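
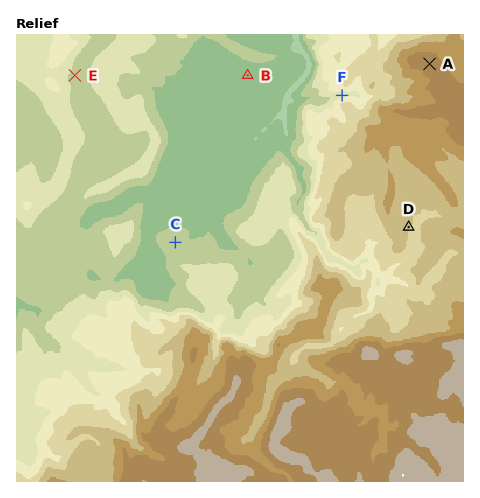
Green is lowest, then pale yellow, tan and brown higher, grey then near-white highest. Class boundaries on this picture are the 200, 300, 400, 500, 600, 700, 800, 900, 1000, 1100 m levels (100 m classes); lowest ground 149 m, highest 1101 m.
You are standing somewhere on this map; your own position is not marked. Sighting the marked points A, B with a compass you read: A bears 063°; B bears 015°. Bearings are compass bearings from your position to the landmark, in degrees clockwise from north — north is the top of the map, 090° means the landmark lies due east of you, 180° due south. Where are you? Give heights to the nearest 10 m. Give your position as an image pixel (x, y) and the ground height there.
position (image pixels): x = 222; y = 169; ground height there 260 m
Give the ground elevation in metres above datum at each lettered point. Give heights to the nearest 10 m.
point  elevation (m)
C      320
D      710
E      370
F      450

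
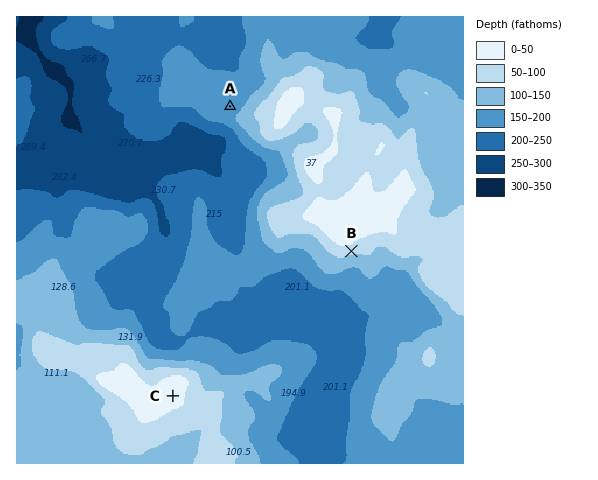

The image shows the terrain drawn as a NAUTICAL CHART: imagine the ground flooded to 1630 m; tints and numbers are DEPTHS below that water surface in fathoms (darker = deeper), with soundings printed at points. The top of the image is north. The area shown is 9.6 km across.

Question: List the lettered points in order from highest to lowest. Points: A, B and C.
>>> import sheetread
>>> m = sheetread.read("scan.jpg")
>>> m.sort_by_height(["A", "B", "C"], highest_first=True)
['C', 'B', 'A']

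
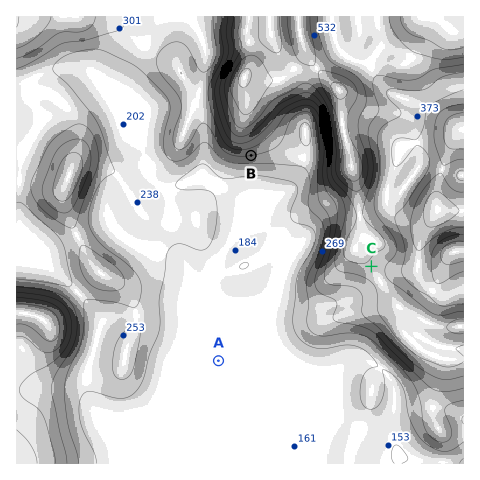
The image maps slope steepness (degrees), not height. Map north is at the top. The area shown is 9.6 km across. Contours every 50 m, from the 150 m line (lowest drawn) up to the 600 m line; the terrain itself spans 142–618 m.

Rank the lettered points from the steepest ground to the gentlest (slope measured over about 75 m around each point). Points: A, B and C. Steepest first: B C A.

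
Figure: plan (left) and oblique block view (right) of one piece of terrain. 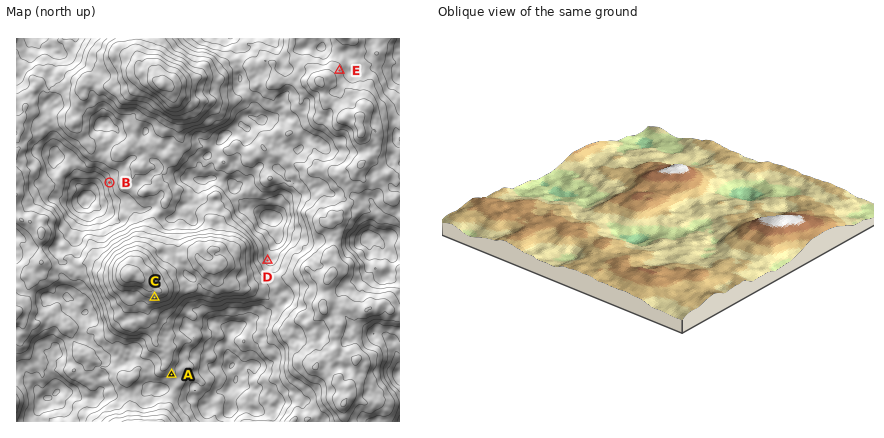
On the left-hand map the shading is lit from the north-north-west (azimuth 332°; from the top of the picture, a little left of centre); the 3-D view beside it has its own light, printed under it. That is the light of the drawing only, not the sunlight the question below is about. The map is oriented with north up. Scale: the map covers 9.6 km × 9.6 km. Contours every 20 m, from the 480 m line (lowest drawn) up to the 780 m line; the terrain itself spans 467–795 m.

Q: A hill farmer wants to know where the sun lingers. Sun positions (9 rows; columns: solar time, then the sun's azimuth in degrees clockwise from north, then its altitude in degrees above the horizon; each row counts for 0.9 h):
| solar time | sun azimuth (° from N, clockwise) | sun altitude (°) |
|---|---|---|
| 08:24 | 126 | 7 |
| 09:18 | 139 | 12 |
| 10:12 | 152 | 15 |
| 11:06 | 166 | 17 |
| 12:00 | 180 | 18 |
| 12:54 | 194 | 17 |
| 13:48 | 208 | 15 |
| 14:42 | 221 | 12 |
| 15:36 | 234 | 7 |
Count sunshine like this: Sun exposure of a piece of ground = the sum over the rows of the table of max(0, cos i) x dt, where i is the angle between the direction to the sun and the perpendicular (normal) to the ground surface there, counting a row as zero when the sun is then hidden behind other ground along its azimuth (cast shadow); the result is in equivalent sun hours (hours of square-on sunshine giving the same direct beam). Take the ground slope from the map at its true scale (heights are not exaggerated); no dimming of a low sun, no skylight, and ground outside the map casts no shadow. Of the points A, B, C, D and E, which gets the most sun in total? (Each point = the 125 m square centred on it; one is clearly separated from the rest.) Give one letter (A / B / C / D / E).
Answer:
C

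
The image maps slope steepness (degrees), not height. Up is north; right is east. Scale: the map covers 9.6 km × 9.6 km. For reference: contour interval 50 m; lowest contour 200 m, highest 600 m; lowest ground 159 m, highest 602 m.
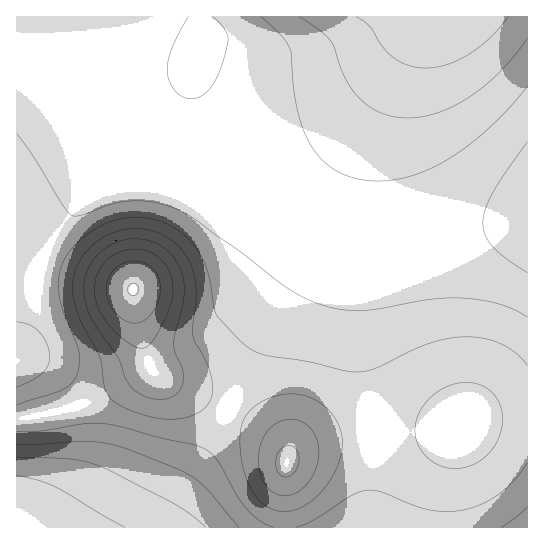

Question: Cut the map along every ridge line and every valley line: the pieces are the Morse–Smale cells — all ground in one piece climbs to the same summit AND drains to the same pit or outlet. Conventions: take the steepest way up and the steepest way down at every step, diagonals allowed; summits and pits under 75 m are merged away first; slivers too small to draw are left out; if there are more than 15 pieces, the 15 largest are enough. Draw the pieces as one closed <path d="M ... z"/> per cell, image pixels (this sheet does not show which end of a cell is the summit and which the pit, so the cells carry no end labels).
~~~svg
<path d="M201 16l-185 1 1 402 34-6 36-10 26-12 34-22 4 0 15 11 21 11 42 17 35-75 36-59 22-23 13-4 13 0-27-10-40-28-32-30-33-42-15-27-8-27 0-16 12-34z"/><path d="M527 16l-325 0-1 5 4 12-12 34 2 23 6 20 15 27 33 42 45 41 35 21 26 8 31 0 135-26 7-4z"/><path d="M527 220l-90 20-55 9-11 4-6 6-6 23-2 39 16 112 68-2 17-3 12-7 15-4 43-3z"/><path d="M151 369l-4 0-34 22-26 12-36 10-35 6 1 109 142 0 4-3 65-116-62-29z"/><path d="M338 247l-16 4-22 23-36 59-36 76 29 15 14 11 13 14 3 12 8-10 10-6 29-8 38-4-3-31-10-64-2-41 3-23 5-15 6-6 10-3-30-1z"/><path d="M527 415l-42 2-15 4-12 7-17 3-68 2 0 40-5 54 159 1z"/><path d="M230 409l-3 2-66 117 123-1 0-41 3-32-16-19z"/><path d="M371 433l-50 7-22 8-10 9-4 12-1 17 1 42 83-1 5-54z"/>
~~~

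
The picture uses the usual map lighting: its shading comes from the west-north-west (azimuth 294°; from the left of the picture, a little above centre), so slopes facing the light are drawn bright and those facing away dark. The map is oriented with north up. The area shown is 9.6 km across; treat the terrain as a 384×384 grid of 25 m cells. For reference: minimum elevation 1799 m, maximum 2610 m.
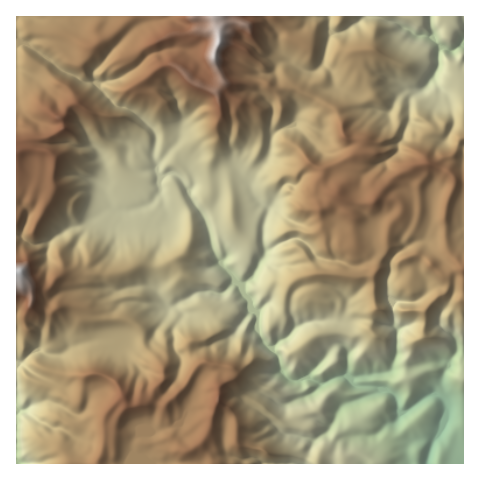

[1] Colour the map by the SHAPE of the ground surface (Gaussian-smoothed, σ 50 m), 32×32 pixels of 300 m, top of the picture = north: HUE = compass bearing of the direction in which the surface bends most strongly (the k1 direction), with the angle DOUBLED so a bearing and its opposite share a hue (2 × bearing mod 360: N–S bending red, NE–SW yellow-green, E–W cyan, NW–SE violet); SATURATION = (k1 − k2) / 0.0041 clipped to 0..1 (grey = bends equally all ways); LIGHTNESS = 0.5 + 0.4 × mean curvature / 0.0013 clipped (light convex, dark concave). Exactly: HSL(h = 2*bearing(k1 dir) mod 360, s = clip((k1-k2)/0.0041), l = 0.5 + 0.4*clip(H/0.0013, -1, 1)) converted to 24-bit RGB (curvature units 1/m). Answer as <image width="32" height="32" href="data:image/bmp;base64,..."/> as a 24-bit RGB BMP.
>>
<image width="32" height="32" href="data:image/bmp;base64,Qk02DAAAAAAAADYAAAAoAAAAIAAAACAAAAABABgAAAAAAAAMAAATCwAAEwsAAAAAAAAAAAAASgZgfJs4SKVQlMuWZWGq0X7Ht2RgTotre3FrdF9jkFJju2xFtrdBSo5EpLJVkiEeiXsZ3kcAUf+HChTlK5Xm6sXkS1KjpqzBhXa0jKe6r4qZYlWCyauFFDNXz7afb219Fgl+u9TOmLjHlLCNZEFSYDxK1bmUnHxjVnSOcn+neHiqbbifsme/2aq5ME2Q6r/bj8Tke+jIjk1rgUZxnEMnFHQfxWmXWXhGhoJRhlRtqYOKhFtxgJZMJGSDu3poiG91BUemo8KNdTgeqE0oaYeqTkyCysaTnrFYS2Bna2NUcopCZYFQWmR91a+JMUqGwN6IbHi0TpxYXhw5rjJqfpDMe86tGmtKxHSlqWJ9Vp9MM349yVfNtI+dcpdwK1llupCUA1Q6mjFbvtXfyT2Xg3YmTViO0p2b1HeAO3hMMGtHusqER3VmTGtvt2Vow1wrhfCZY0uItTR0ccTaeVi6vITH0Wx4K4l+XJWasYy6y5GsbrN1CzEp2nmoz6y8LUlnra5uqgyWMWIddHQgRqXI28y6MHJ2gFWm697Jh3zjspvaR5zg2Im+M1xmTVOC+/rQLnwhMixwgMxnaB4hIX4wHmAc3oW71HurJHJCJn85V8Or6bfRtAyLEnQYm8ImdCpqp6dXMw6cutTdYam+Z2hHvoRNRls4MVxH0/fVMTiy2GvbkvBHNwz9zEDUPWmE+eLSzD+YK3tRL7Sgu9roXCW85EzKCjMA9dE5mHXbtC+OkUEpggcogtCYxKyZRHJyQzd8x52GAEP11yE8ksnggZjbwMju19b1t+n0olJzYytESioi+PDTBxgs9sPHL3BZdKo78tniymDMTXwuESsIlAAQMV8XfQ3368kRHi4FjIwrUXopGXZAzZ9kvmdyspDHHGCY4NixAUIWd+x8YkQdTVIvXHlDjZc6cU03YkpAbkR7c72x4N2qLQxHK9g10tf0c7LazmmI54Pu2Nb1PQBk7OjHyauxJHZo591+EweG8tnfY2uhOblcjgyfxcs4RlciPDQcH9U19DtgCygbpcd5S31tXXdCeX5Ne29fdnRsYHpcOLVhz8CLPhF87u3DaKoPRXQaKFSAvuaBMQIPADMGVtzR89jnsHqmNns0aB5JMZQr0qafw+nTAwBb+tHeebPKq+3fXwiS/CMVGjGKtsVkRlRRmJNpZ3lTYG1KaWdMbLd2VcG4aMhTIHiNprdlxVur8sbhCT0v4pQ8WwBz6rfFB1YrVpwx4KDWupPabnbIeWbG1ffUwyc1AB8z01sq3Pu6gAVFuBQy+wDCZ8qwcXDVVIqegKakjqe9f5rLq7jbm8q7eVZbSGJig1VRcWdAcX5MqJtZxYSYHraoCiFw252qzjmmdIlBR1weWWQvdGZKe0k3/oxSAHPL5WX9APL79/O7CQ9h5ZNuC5tvxeyrKY+NoYfHjqC4fpqmZm+VqIJGn2A+l51WZ0FSR3gwRL2kpbvIfnStxsKlQg9KicQlhlQuzTV4wKu1kaCuao6hSnuLVVOD5fvQHQAzRH8AMpAA/8zdDTOL56CeitXLZKbb1GTYOWs3eIZKhYVKU0MpTGkifp4ngDpBelF+t5aPV4Q0UW4PV7sZlY4hPR+NzJrVQV2q4ZCWVYc6o4xVe1s7XjguF0Ah+f7HDAEy3Ofrq8XIIGBJ6H9zEcpV2vHdNmqalUjdxaPadW+snIG9oZzYxKvbmpS/VFeFZYuJi7eCicnBSZe6v4i5WQ9KL9AlN4qKaGutoojC2rvs1Mzyt6jsucbqnpLd9+XUARMyqsNpomRiizNuodnJz1Wu46iZbEWzIQg7qdt/i0qnq76KS4ODj26byaPFaG3AoonR26fEprBbccehIQkqaZC91LmkCjAwh0xUenk8d8xESiIPZlYWiFIjVpNFjrpFYACDo6TwSErMsuzieTiBkdK9hI8OaUIAA1pa46GiLlduwbOfd1SBV3Ffjo9slGluQ2ZcpmR+4L2qLDptqC2iWZFlsLaOPyqSH4IgX+eV3A4HoyVmfqLQo7++l7GpWU993rWvDVA1hqwqZUFQssJ5XHtaFgA/9ufVEkEoGkQLfoo1i3xWeFdYcXZjgH5ke3RkbnJmSFdf7+nLMRRbpmZzn7mQdqKMJR15w6DdmGj7ThTqotycWZiQl5J1lZdiTlBxzamPSkd9jax5SWFvvstzVFhmDWbC/NPCnGiYPVBoL581S2lVf3tzdH11eoZ9iX2GdHp/UF9u5fHOJgYtZ5Kix9WtYGR7P0+VS4d2ew8ef3sks85kT2JJmahmrrNyS2A2ZKBOu5KdZqGtOEZz49imR1BwizFwRcJx4rS2RXCnndPLPFp1dm5+hHpzeYVoXIVgiWmJcp92qQ9AtsFjSm1/0dKmaGeGg01iJjNAV2y63LLgrdPUtmm4dLuMhzm147/ZQZCbi72Io12sO0F24rqSQExwZI+ZaICV18WunbjKW2W1QTx0dGt7hoN+hYZ/hJp/Ukp8qMuTNxtRubeXVGR/sruCclZ3pFeTUjB8GJZRwn51qJJmmry/rICSSFpst6yFvWuOc3FMq5FiO05agIVB00VRdpyEa2+B3uKNSWQfVCAbOnNgXWZ6iZN7eJGEj593NHqCiTYrX4qcnKdyXH1znZRwc1VsUmmM0qfdiU/YFn4u082EToVZpoRjQ4R7aaqStW/Rz3y5gYxTe0BJT62egN7ti5Fga2BX2dWblW67f67DTXiiZUJzfahzk3R2gFyOaVGkip63Zml9snF3c5JPZGdNmGN6K4hNRWI9eWRKwO/uiurzz3Le0Xq0oolpVIUcBC8TtYvS3Kvo1uP1jpTmL0qLqpC+YLXGYfIlyzANr5AORA44XbJIYZ5zf3lhg4ZAlKddXo+RkWmJejtd49yHLWxHMl9I1dN9IBVhkta+rPWzKg8aTC4hqaUbxJmAorrZZcTmBDdCo+CZrpBFIjlh/jhSs0yUoHLC+IbVjvGEMaD4jxhbeatFUls8Yo9xPkfLobpYTWdvdU99pUad9vTJLh7DSoCPmsRmAUE+l9h4eCNClIVSQiRc0frWg67TlKPR1HPYA0BhuZNRwl9UJIV3c+eXR12eWSIod7w59u3ELwQsoeGrvMrw0eD6CWL5MQsYr8dCKFczLClASHWC+ejSHnyycFCFvc2SbAnPFWUoQExyrnNyLJWR4vO+R2dPl3lVNSxP4Z5zJWKjfNG93a3UWCCuVzxsqMHVjNfZ42Kly+D6teLuYxe5MwgAUhIHUa2T3e7eQQGpNJRCImVO8/nSYjK6krHWqdjgYAPQwGPAID44U8BQqejatFtfljtUiV4pIKZotc5gL6+Aa05DY1xApplUTHCNfrdtZDA8achsq93DmUBwPwBD3NL5293wecvI1tMwKwgqwnd6f9ro4OiZP79dfnc1bxxIg9/Csz/Gp9PkU8mQZF48dUs/fW5YstOhj1uAYWg3OWYklkqjhU1ygaFpjHhOZVpEkOa98c0HMw0AOgMAUJEICTMA52mE5Za3XSxQSXeu1vXsdEmOv9yPaHDHYEjDLtjbaDidl8OjYFGIv2u4f0KVk390kZuDtLl6ZDY+eFNEjLiDDjkwvGSWkJh+i0Wil9zJTAIOxQ5a19f0FGZyL4Ps7NHuC2svUsFC28fzvu7ukFWIeiptyPSpajhvhD0xb+KTKlVrdkMwi0ArEHwnqjZ5lJp6lph1m1pYf5fCzuLwoIPHfaDBBV23oaraKdhdWQghX7XGbKKNnmiS6tDeEV5QPrpE1Y7P5MEMJUcNcWEkWk8vRnCW+c2xJjV6oe3Mn5IxRDNafE1om8KnhtaZEzabrbPSsqDS2OrscrnGck5nl3Ot373TMyIAL3YAhix8aLu9fJ+qepioZaGhro5125vZJI5/SXxliZbE7dHzlJTZnXy9NGp99PTMcT+dwWMaTq61NDJtjcuth6e118CqATEyNX8gpXiL3biDTUVmUqKENhwFMQkC6qSla0/RQbysjmtRhoRggHdiXHhdm6BgZG1QwXKJRI9vPWc1WHo1fjBCxJNaT1WVu8iHdzyoluyKmS+OSFO2cq+HOYJZ2ZVcVQaRkuZSBTAS6M8ncQkFWQgis+TRCxGdt9WlvnCY"/>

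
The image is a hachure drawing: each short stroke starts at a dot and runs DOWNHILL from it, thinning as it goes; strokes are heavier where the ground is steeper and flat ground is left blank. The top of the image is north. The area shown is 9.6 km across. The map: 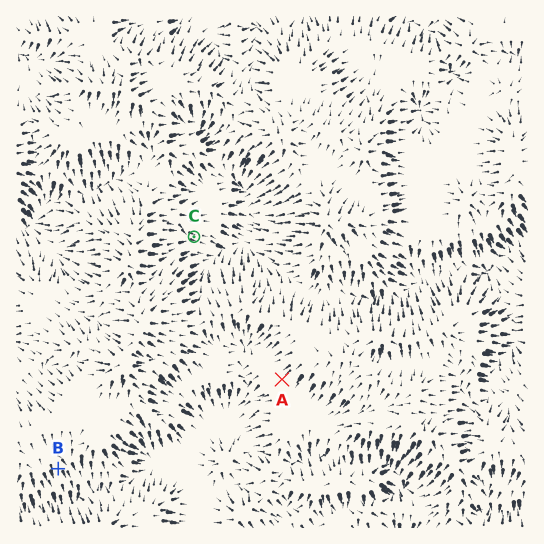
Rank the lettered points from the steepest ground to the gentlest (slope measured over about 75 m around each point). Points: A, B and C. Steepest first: B C A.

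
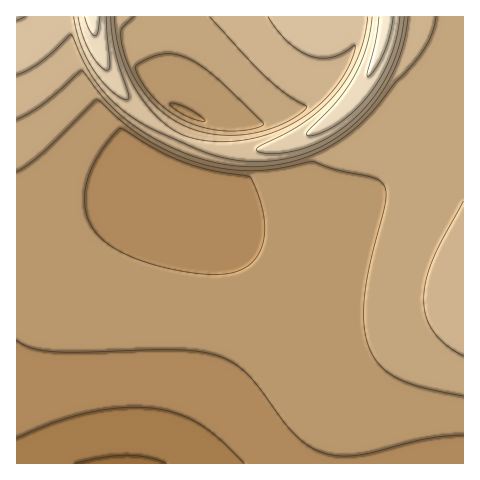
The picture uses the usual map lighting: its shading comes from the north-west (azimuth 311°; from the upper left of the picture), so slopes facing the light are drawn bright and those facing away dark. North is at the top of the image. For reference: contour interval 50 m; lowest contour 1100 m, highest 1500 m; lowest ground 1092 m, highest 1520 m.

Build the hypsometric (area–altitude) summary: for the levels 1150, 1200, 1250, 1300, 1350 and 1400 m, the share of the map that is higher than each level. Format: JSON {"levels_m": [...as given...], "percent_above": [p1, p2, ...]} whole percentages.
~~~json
{"levels_m": [1150, 1200, 1250, 1300, 1350, 1400], "percent_above": [95, 75, 38, 18, 9, 4]}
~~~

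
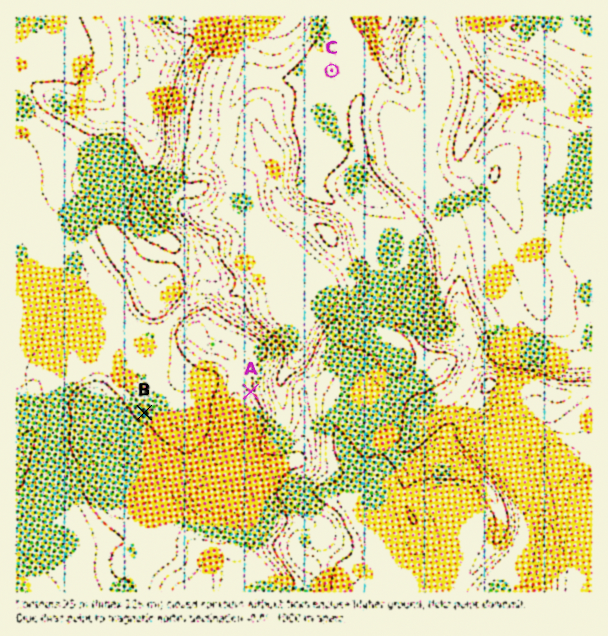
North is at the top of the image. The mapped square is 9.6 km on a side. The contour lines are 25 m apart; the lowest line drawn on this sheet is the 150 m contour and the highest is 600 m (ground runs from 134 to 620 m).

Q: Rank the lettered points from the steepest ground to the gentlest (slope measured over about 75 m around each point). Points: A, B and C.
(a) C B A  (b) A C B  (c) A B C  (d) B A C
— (c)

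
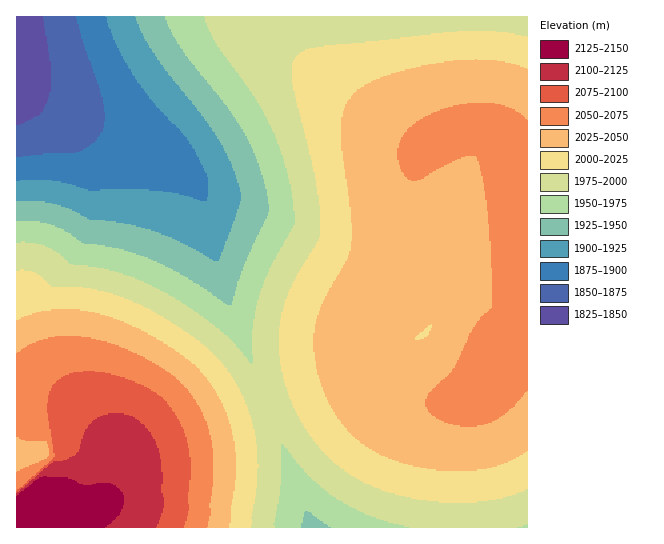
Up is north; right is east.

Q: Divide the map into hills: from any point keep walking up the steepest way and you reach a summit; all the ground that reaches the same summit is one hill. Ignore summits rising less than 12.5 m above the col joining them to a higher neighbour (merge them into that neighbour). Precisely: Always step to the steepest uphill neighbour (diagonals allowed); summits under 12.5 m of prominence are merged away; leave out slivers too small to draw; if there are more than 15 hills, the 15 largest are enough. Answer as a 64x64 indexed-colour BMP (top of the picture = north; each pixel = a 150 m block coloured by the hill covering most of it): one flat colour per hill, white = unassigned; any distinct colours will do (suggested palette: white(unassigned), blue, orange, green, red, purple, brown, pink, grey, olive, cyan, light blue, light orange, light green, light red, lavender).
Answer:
<image width="64" height="64" href="data:image/bmp;base64,Qk12CAAAAAAAAHYAAAAoAAAAQAAAAEAAAAABAAQAAAAAAAAIAAATCwAAEwsAABAAAAAAAAAA////ALR3HwAOf/8ALKAsACgn1gC9Z5QAS1aMAMJ34wB/f38AIr28AM++FwDox64AeLv/AIrfmACWmP8A1bDFACIiIiIiIiIiIiIiIiIiIiIiIiERERERERERERERERERIiIiIiIiIiIiIiIiIiIiIiIiEREREREREREREREREREiIiIiIiIiIiIiIiIiIiIiIiIRERERERERERERERERESIiIiIiIiIiIiIiIiIiIiIiIhERERERERERERERERERIiIiIiIiIiIiIiIiIiIiIiIhEREREREREREREREREREiIiIiIiIiIiIiIiIiIiIiIiERERERERERERERERERESIiIiIiIiIiIiIiIiIiIiIiIRERERERERERERERERERIiIiIiIiIiIiIiIiIiIiIiIREREREREREREREREREREiIiIiIiIiIiIiIiIiIiIiIhERERERERERERERERERESIiIiIiIiIiIiIiIiIiIiIiERERERERERERERERERERIiIiIiIiIiIiIiIiIiIiIiEREREREREREREREREREREiIiIiIiIiIiIiIiIiIiIiIRERERERERERERERERERESIiIiIiIiIiIiIiIiIiIiIhERERERERERERERERERERIiIiIiIiIiIiIiIiIiIiIhEREREREREREREREREREREiIiIiIiIiIiIiIiIiIiIiERERERERERERERERERERESIiIiIiIiIiIiIiIiIiIiERERERERERERERERERERERIiIiIiIiIiIiIiIiIiIiIREREREREREREREREREREREiIiIiIiIiIiIiIiIiIiIhERERERERERERERERERERESIiIiIiIiIiIiIiIiIiIhERERERERERERERERERERERIiIiIiIiIiIiIiIiIiIiEREREREREREREREREREREREiIiIiIiIiIiIiIiIiIiIRERERERERERERERERERERESIiIiIiIiIiIiIiIiIiIRERERERERERERERERERERERIiIiIiIiIiIiIiIiIiIhEREREREREREREREREREREREiIiIiIiIiIiIiIiIiIhERERERERERERERERERERERESIiIiIiIiIiIiIiIiIiERERERERERERERERERERERERIiIiIiIiIiIiIiIiIiIREREREREREREREREREREREREiIiIiIiIiIiIiIiIiIRERERERERERERERERERERERESIiIiIiIiIiIiIiIiIhERERERERERERERERERERERERIiIiIiIiIiIiIiIiIiEREREREREREREREREREREREREiIiIiIiIiIiIiIiIiERERERERERERERERERERERERESIiIiIiIiIiIiIiIiIRERERERERERERERERERERERERIiIiIiIiIiIiIiIiIhEREREREREREREREREREREREREiIiIiIiIiIiIiIiIhERERERERERERERERERERERERESIiIiIiIiIiIiIiIiERERERERERERERERERERERERERIiIiIiIiIiIiIiIiIREREREREREREREREREREREREREiIiIiIiIiIiIiIiIhERERERERERERERERERERERERESIiIiIiIiIiIiIiIhERERERERERERERERERERERERERIiIiIiIiIiIiIiIiEREREREREREREREREREREREREREiIiIiIiIiIiIiIiIRERERERERERERERERERERERERESIiIiIiIiIiIiIiIhERERERERERERERERERERERERERIiIiIiIiIiIiIiIiEREREREREREREREREREREREREREiIiIiIiIiIiIiIiERERERERERERERERERERERERERESIiIiIiIiIiIiIiIRERERERERERERERERERERERERERIiIiIiIiIiIiIiIhEREREREREREREREREREREREREREiIiIiIiIiIiIiIhERERERERERERERERERERERERERESIiIiIiIiIiIiIRERERERERERERERERERERERERERERIiIiIiIiIiIiEREREREREREREREREREREREREREREREiIiIiIiIiIRERERERERERERERERERERERERERERERESIiIiIiIiERERERERERERERERERERERERERERERERERIiIiIiIhEREREREREREREREREREREREREREREREREREiIiIiIRERERERERERERERERERERERERERERERERERESIiIiERERERERERERERERERERERERERERERERERERERIiIREREREREREREREREREREREREREREREREREREREREiERERERERERERERERERERERERERERERERERERERERERERERERERERERERERERERERERERERERERERERERERERERERERERERERERERERERERERERERERERERERERERERERERERERERERERERERERERERERERERERERERERERERERERERERERERERERERERERERERERERERERERERERERERERERERERERERERERERERERERERERERERERERERERERERERERERERERERERERERERERERERERERERERERERERERERERERERERERERERERERERERERERERERERERERERERERERERERERERERERERERERERERERERERERERERERERERERERERERERERERERERERERERERERERERERERERERERERERERERERERERERERERERERERERERERERERERERER"/>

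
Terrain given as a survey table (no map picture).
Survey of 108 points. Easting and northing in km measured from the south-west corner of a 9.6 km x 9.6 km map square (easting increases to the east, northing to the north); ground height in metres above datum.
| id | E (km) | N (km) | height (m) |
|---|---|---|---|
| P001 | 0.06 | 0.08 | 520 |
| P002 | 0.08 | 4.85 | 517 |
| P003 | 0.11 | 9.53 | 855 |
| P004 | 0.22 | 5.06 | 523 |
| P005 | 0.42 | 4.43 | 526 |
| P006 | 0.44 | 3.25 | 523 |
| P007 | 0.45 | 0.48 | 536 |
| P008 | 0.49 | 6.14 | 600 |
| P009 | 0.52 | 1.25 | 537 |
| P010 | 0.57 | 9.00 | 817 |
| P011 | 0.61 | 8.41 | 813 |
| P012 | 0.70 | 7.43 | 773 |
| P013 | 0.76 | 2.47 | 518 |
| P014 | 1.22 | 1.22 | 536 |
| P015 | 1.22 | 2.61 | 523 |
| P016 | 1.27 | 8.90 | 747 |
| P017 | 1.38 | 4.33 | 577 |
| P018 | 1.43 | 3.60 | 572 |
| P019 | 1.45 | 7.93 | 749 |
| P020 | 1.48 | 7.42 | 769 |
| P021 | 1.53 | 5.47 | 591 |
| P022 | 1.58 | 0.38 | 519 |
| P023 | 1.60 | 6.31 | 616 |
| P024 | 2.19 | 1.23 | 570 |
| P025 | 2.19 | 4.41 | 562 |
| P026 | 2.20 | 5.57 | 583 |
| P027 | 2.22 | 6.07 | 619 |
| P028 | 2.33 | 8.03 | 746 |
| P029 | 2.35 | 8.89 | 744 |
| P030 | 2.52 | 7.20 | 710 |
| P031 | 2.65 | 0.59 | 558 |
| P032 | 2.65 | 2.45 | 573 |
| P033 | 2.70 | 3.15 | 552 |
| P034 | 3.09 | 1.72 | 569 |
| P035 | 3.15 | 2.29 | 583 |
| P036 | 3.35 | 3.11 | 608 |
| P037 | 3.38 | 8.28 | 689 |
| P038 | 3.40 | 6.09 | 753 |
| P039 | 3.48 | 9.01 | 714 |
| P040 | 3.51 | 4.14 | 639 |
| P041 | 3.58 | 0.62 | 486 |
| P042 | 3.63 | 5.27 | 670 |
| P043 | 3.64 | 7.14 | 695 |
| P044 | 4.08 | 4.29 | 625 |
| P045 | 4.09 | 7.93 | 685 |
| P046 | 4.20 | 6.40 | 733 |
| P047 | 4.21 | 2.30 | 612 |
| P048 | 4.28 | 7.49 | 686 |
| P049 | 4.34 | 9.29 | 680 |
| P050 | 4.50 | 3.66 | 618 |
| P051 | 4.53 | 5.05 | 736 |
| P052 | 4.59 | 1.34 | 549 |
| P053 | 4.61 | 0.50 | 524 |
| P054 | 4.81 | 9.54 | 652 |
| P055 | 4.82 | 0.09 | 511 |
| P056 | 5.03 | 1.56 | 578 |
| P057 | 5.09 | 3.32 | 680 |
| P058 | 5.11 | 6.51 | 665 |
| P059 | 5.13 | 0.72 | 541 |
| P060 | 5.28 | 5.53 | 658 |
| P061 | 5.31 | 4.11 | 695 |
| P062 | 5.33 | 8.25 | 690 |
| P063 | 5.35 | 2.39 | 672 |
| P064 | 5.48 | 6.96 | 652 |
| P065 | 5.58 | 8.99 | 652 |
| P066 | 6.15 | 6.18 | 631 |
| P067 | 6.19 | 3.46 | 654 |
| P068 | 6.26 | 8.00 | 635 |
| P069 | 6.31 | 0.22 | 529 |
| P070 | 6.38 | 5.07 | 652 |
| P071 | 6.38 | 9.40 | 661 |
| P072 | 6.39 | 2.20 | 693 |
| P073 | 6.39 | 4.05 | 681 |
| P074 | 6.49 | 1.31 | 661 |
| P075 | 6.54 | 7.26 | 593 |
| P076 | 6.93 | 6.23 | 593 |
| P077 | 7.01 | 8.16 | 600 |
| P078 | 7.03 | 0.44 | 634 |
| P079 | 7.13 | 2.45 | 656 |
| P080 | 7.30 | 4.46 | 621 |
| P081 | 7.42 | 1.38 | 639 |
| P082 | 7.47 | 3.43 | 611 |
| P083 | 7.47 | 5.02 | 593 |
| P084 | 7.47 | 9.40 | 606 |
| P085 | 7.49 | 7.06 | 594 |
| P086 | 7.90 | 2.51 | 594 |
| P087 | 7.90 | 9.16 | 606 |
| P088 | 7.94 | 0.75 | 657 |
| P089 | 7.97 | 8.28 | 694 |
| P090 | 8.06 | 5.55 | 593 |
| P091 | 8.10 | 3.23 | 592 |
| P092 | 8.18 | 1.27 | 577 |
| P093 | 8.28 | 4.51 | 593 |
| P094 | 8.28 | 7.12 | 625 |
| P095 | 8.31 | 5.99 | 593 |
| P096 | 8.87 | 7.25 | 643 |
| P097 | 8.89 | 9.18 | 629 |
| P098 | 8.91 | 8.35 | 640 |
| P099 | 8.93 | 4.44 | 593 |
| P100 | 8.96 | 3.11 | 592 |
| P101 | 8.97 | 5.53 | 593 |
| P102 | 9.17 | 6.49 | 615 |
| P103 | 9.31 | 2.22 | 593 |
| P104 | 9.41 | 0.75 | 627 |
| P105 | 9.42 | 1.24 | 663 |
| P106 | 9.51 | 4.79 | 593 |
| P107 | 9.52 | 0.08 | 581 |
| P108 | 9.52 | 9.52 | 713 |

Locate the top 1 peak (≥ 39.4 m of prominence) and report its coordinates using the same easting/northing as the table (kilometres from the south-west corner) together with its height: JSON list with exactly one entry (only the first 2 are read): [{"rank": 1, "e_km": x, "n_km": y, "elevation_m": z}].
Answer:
[{"rank": 1, "e_km": 3.59, "n_km": 6.01, "elevation_m": 762}]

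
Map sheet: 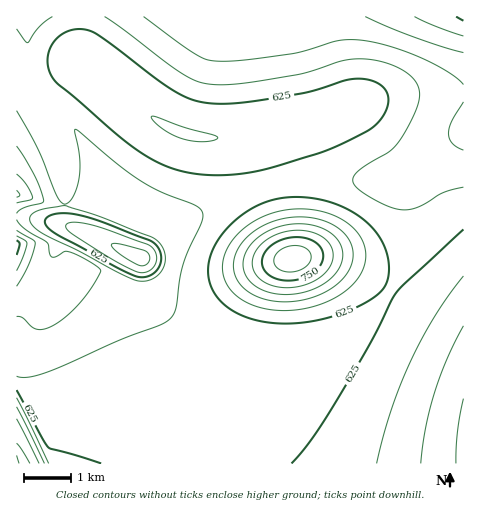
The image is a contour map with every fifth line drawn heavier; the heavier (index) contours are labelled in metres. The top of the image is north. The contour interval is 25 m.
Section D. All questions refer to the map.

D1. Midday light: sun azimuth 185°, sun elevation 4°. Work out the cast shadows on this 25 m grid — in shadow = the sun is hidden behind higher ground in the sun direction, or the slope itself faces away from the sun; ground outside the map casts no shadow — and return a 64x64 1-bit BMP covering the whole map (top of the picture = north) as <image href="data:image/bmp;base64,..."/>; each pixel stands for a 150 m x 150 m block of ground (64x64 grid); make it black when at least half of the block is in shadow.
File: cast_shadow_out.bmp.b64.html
<image width="64" height="64" href="data:image/bmp;base64,Qk0+AgAAAAAAAD4AAAAoAAAAQAAAAEAAAAABAAEAAAAAAAACAAATCwAAEwsAAAIAAAAAAAAA////AAAAAAA4AAAAAAAAADgAAAAAAAAAeAAAAAAAAAB4AAAAAAAAAPgAAAAAAAAA8AAAAAAAAADwAAAAAAAAAPAAAAAAAAAA8AAAAAAAAADwAAAAAAAAAOAAAAAAAAAA4AAAAAAAAADgAAAAAAAAAOAAAAAAAAAAwAAAAAAAAABAAAAAAAAAAEAAAAAAAAAAAAAAAAAAAAAAAAAAAAAAAAAAAAAAAAAAAAAAAAAAAAAAAAAAAAAAAAAAAAAAAAAAAAAAAAAAAAAAAAAAAAAAAAAAAAAAAAAAAAAAAAAAAAAAAAAAAAAAAAAAAAAAAAAAAAAAAAAAAAAAAHgAH4AAAAAB+AD//AAAAAf4Af//AAAAH/gB//+AAAD/+AD//4AAD//4AP//gAD///AA//+AAP//8AB//4AA+f/gAD//AABAfwAAP/8AAAAYAAAf/gAAAAAAAA/+AAAAAAAAB/wAAAAAAAAD+AAAAAAAAAHgAAAAAAAAAAAAAAAAAAAAAAAAAAAAAAAAAAAAAAAAAAAAAAAAAAAAAAAAAAAAAAAAAAAAAAAAAAAAAAAAAAAAAAAAAAAAAAAAAAAAAAAAAAAAAAAAAAAAAAAAAAAAAAAAAAAAAAAAAAAAAAAAAAAAAAAAAAAAAAAAAAAAAAAAAAAAAwAAAAAAAAADAAAAAAAAAAMAAAAAAAAAAQ=="/>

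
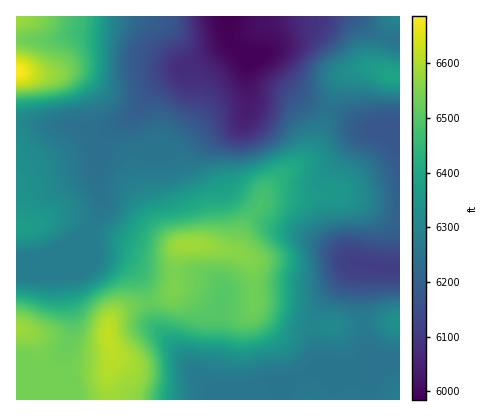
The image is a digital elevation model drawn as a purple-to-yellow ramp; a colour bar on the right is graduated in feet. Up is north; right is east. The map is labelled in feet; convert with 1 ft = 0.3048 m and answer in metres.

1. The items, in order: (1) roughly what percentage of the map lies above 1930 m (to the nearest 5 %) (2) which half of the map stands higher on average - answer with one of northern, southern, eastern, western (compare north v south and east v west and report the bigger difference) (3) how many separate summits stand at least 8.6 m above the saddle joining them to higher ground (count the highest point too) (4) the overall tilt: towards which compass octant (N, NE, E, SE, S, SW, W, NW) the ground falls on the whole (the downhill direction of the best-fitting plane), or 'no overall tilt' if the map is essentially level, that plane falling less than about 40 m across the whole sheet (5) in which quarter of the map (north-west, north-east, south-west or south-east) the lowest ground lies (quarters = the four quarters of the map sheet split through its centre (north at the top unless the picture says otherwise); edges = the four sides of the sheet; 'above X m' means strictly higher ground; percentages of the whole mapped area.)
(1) Ground above 1930 m makes up about 40 % of the sheet.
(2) Taken as a whole, the southern half is higher than the northern.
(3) There are 9 summits with 8.6 m or more of prominence.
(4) Overall the map slopes down towards the north-east.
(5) Look to the north-east quarter for the lowest ground.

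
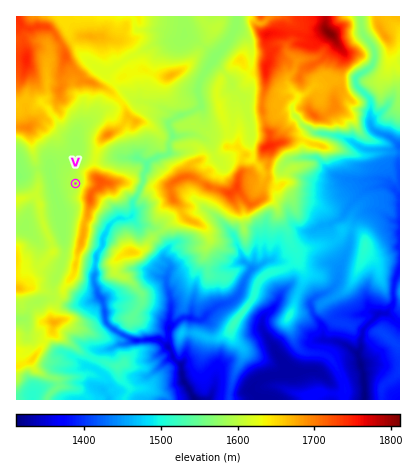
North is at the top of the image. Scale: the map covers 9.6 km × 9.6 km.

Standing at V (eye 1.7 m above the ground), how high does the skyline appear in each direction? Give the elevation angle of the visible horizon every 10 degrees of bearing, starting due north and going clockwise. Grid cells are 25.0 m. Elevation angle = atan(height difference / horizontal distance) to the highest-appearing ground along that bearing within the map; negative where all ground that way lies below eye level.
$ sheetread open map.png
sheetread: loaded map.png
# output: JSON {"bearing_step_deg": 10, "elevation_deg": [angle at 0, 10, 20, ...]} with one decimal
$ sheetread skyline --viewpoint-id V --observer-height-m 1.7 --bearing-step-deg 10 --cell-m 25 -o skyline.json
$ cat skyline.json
{"bearing_step_deg": 10, "elevation_deg": [2.0, 2.1, 1.5, 3.5, 5.6, 8.3, 11.1, 13.0, 13.1, 12.7, 13.1, 14.5, 15.1, 14.6, 13.2, 10.1, 6.4, 4.0, 1.8, 1.2, 0.6, 1.2, 1.2, 0.6, 0.9, 0.6, 0.6, 0.4, -0.1, -0.6, 0.1, 1.6, 3.1, 2.4, 2.5, 2.4]}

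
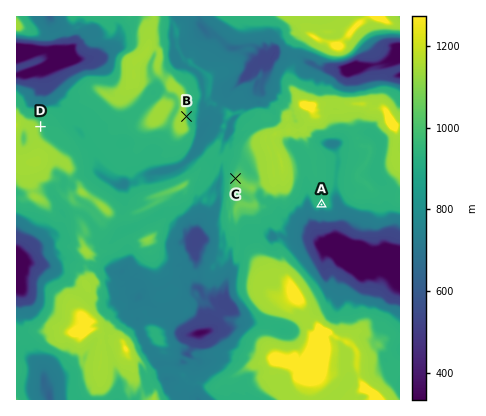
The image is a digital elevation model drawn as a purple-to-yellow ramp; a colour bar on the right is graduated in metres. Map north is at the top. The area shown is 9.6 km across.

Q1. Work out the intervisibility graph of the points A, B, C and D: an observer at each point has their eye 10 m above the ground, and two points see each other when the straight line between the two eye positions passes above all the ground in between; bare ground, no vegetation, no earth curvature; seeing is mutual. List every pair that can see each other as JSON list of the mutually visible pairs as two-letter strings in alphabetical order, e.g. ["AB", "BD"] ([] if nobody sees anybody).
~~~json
["BC", "CD"]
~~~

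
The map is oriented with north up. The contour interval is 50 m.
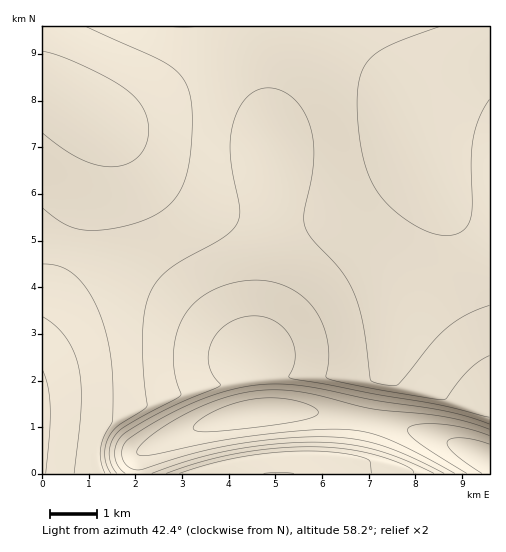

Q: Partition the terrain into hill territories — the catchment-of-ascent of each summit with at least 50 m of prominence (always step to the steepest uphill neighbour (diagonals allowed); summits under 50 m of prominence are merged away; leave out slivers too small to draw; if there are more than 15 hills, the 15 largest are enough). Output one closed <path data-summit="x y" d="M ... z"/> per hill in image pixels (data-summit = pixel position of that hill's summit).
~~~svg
<path data-summit="414 125" d="M489 26l-257 1 28 65 6 20 5 30-1 98-8 64-9 53 7 55 59 0 63 11 65 18 43 18z"/><path data-summit="93 116" d="M232 26l-190 1 0 213 53 17 46 21 35 22 57 46 13 8 8 2 8-52 8-64 1-98-5-30-8-27z"/><path data-summit="43 420" d="M45 241l-3 0 1 233 94 0 2-19 7-7 56-23 57-13-6-56-20-10-57-46-35-22-46-21z"/><path data-summit="279 473" d="M305 411l-35 0-27 3-57 17-43 20-5 8 0 14 352 0-1-13-42-19-65-18z"/>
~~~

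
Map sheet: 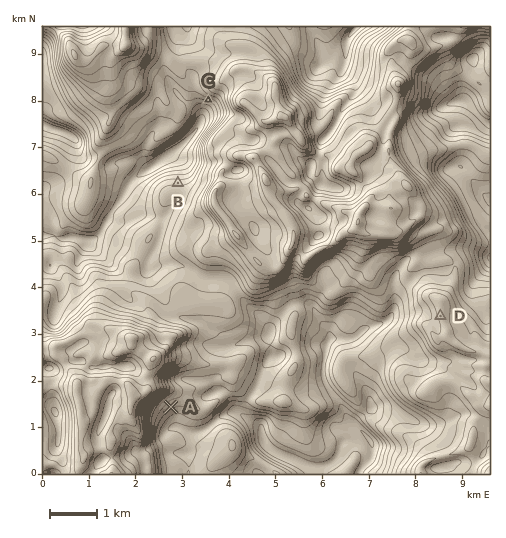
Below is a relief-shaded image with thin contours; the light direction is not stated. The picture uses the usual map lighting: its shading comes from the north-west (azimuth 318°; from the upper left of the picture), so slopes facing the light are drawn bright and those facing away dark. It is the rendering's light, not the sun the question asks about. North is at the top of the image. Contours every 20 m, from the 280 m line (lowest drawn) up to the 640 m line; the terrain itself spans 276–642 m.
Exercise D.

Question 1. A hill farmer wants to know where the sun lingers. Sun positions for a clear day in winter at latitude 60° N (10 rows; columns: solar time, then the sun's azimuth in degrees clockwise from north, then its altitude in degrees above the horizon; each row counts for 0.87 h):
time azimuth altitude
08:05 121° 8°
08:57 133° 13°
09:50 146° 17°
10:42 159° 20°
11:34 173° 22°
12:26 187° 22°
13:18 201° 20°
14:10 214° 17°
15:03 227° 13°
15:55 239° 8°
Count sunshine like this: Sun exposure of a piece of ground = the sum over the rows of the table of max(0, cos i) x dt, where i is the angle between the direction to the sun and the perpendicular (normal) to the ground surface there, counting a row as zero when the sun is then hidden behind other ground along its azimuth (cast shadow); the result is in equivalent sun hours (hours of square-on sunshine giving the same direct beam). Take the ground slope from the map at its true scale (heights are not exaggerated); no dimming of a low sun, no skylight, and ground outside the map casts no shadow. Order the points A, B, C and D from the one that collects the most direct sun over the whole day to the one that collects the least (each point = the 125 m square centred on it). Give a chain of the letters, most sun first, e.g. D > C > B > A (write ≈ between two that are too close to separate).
C > A > D > B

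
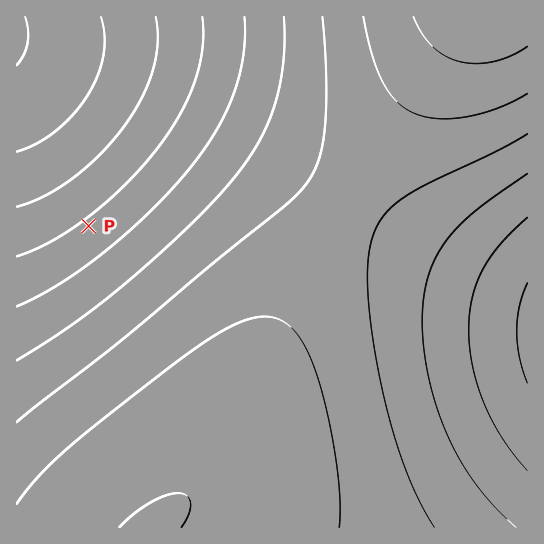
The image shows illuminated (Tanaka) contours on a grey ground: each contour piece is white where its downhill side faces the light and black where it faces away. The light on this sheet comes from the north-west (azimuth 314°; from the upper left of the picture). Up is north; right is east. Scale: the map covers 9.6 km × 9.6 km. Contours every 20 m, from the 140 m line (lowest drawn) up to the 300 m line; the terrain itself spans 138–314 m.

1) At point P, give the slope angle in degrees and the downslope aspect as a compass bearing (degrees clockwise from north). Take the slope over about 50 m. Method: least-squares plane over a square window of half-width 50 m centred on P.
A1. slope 2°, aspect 323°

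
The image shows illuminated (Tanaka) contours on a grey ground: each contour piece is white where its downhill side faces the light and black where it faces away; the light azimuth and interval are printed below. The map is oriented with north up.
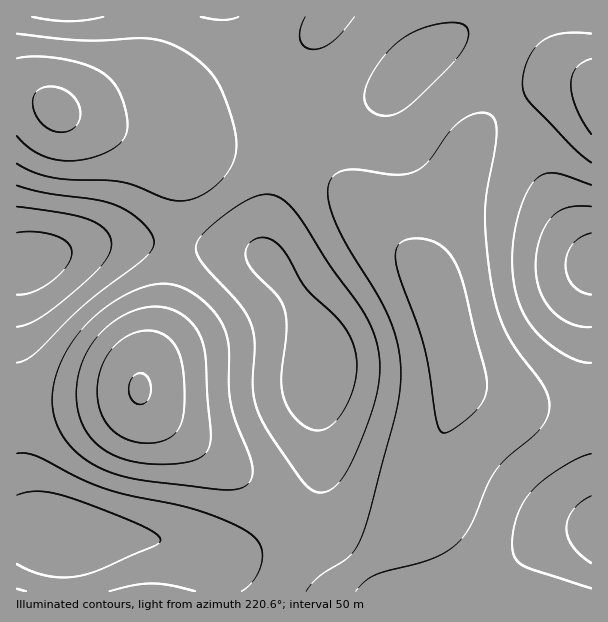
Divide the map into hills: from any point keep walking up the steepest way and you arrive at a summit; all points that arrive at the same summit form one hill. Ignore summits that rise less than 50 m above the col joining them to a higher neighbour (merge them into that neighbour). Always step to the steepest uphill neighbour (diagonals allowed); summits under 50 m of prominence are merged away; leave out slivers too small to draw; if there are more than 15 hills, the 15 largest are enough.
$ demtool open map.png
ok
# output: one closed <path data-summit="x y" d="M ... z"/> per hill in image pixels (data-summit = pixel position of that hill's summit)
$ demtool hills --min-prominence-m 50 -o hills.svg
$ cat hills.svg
<path data-summit="29 261" d="M591 16l-574 0-1 391 35-1 42-4 35-6 11-6 6-25 12-26 7-22 6-29 10-106-2-24-4-8 9 1 39-6 39 1 23 5 31 13 24 18 81 82 8 13-1-19 5-16 24-54 13-41 15-22 22-19 28-15 21-6 29 0 8 2z"/><path data-summit="321 369" d="M245 145l-23 0-39 6-9-1 4 8 2 24-10 106-6 29-7 22-12 26-6 24 6 13 19 19 72 51 47 44 37 47 11 16 2 11 62-52 20-22 7-12 12-48 22-61 0-29-22-76-14-26-81-82-15-12-24-13-16-6z"/><path data-summit="59 537" d="M140 390l-12 6-24 4-88 8 0 183 314 1 2-2 0-6-6-12-43-56-47-44-72-51-19-19z"/><path data-summit="591 263" d="M584 85l-29 0-21 6-28 15-22 19-15 22-13 41-28 63-1 19 18 53 12 54 10 11 30 12 43 8 52-1 0-318z"/><path data-summit="591 531" d="M456 373l-2 28-20 55-12 48-7 12-20 22-63 53 259 1 1-184-52 0-43-8-30-12-9-8z"/>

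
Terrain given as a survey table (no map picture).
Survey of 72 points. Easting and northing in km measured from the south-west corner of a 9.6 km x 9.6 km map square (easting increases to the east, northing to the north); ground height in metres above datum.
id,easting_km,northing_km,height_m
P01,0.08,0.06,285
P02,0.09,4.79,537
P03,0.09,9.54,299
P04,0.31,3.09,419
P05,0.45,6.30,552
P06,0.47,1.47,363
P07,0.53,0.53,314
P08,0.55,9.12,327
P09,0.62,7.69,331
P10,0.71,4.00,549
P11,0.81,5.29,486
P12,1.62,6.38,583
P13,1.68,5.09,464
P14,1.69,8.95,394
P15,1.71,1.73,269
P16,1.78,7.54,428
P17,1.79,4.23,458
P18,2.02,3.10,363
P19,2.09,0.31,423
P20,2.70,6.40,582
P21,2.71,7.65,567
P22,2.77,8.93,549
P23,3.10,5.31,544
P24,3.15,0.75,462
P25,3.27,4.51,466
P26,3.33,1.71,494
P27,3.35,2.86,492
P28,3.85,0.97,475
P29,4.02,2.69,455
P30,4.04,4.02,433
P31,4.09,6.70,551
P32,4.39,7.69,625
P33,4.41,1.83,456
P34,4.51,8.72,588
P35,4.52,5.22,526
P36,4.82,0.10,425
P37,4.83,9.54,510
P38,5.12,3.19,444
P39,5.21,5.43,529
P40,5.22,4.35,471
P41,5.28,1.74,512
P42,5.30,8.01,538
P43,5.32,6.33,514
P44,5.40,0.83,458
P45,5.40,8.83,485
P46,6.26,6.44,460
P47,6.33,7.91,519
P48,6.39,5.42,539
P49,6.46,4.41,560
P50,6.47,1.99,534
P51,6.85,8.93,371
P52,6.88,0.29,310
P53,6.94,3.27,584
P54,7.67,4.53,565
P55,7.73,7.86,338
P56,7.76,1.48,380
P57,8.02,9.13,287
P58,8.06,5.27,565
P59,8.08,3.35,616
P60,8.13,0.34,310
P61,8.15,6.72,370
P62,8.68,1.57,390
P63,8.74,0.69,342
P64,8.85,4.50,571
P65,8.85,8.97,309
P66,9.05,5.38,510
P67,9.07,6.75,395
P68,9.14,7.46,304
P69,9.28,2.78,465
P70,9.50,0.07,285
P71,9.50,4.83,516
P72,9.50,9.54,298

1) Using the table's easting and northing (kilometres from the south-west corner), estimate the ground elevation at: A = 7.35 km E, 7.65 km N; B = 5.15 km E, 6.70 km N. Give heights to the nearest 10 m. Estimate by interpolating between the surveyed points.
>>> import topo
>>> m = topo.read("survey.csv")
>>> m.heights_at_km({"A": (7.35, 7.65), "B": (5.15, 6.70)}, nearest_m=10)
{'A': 390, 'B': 540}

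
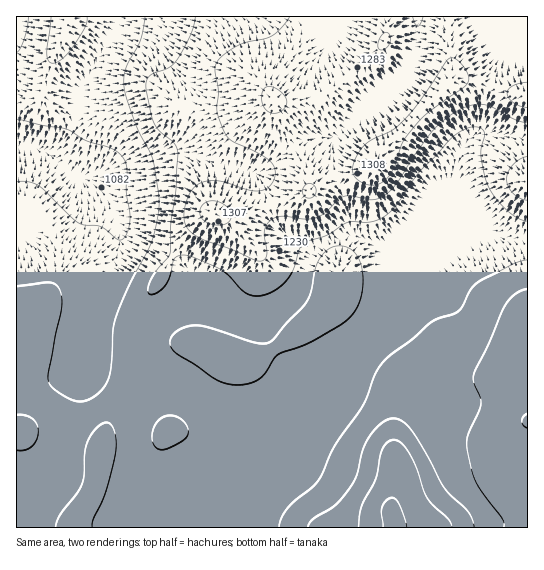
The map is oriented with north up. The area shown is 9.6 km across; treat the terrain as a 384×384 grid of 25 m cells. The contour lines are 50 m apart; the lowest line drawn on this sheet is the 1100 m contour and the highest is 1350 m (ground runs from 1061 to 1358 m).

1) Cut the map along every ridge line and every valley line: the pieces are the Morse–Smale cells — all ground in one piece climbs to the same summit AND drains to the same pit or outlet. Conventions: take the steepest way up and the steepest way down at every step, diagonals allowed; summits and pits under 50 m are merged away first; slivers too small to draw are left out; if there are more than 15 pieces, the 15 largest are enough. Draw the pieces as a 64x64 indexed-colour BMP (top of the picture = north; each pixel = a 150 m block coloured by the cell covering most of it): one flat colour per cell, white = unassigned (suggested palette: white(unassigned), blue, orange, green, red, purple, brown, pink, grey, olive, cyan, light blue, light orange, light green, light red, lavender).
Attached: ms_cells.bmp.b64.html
<image width="64" height="64" href="data:image/bmp;base64,Qk12CAAAAAAAAHYAAAAoAAAAQAAAAEAAAAABAAQAAAAAAAAIAAATCwAAEwsAABAAAAAAAAAA////ALR3HwAOf/8ALKAsACgn1gC9Z5QAS1aMAMJ34wB/f38AIr28AM++FwDox64AeLv/AIrfmACWmP8A1bDFACIiIiIiIiIiIiIiIiIiIiIiIiIiIiIiIiIiIiIiIzMzIiIiIiIiIiIiIiIiIiIiIiIiIiIiIiIiIiIiIiIzMzMiIiIiIiIiIiIiIiIiIiIiIiIiIiIiIiIiIiIiIjMzMyIiIiIiIiIiIiIiIiIiIiIiIiIiIiIiIiIiIiIjMzMzIiIiIiIiIiIiIiIiIiIiIiIiIiIiIiIiIiIiIjMzMzMiIiIiIiIiIiIiIiIiIiIiIiIiIiIiIiIiIiIjMzMzMyIiIiIiIiIiIiIiIiIiIiIiIiIiIiIiIiIiIjMzMzMzIiIiIiIiIiIiIiIiIiIiIiIiIiIiIiIiIiIiMzMzMzMiIiIiIiIiIiIiIiIiIiIiIiIiIiIiIiIiIiIzMzMzMyIiIiIiIiIiIiIiIiIiIiIiIiIiIiIiIiIiIzMzMzMzIiIiIiIiIiIiIiIiIiIiIiIiIiIiIiIiIiIjMzMzMzMiIiIiIiIiIiIiIiIiIiIiIiIiIiIiIiIiIjMzMzMzMyIiIiIiIiIiIiIiIiIiIiIiIiIiIiIiIiIiMzMzMzMzIiIiIiIiIiIiIiIiIiIiIiIiIiIiIiIiIiIzMzMzMzMiIiIiIiIiIiIiIiIiIiIiIiIiIiIiIiIiIzMzMzMzMyIiIiIiIiIiIiIiIiERERIiIiIiIiIiIiIzMzMzMzMzIiIiIiIiIiIiIiIhERERERESIiIiIiIiIzMzMzMzMzMiIiIiIiIiIiIiIREREREREREiIiIiIjMzMzMzMzMzMyIiIiIiIiIiIhERERERERERERIiIiMzMzMzMzMzMzMzIiIiIiIiIiIhERERERERERERERIiMzMzMzMzMzMzMzMiIiIiIiIiIhERERERERERERERERMzMzMzMzMzMzMzMyIiIiIiIiIhERERERERERERERERETMzMzMzMzMzMzMzIiIiIiIREREREREREREREREREREREzMzMzMzMzMzMzMiIiIiIRERERERERERERERERERERERMzMzMzMzMzMzMyIiIiIhERERERERERERERERERERERETMzMzMzMzMzMzIiIiIiEREREREREREREREREREREREREzMzMzMzMzMzMiIiIiIhERERERERERERERERERERERERMzMzMzMzMzMyIiIiIiERERERERERERERERERERERERETMzMzMzMzMzIiIiIiIRERERERERERERERERERERERERMzMzMzMzMzMiIiIiIiERERERERERERERERERERERERETMzMzMzMzMyIiIiIiIREREREREREREREREREREREREREzMzMzMzMzIiIiIiIiERERERERERERERERERERERERERMzMzMzMzMiIiIiIiIRERERERERERERERERERERERERETMzMzMzMyIiIiIiIhEREREREREREREREREREREREREREzMzMzMzIiIiIiIiIRERERERERERERERERERERERERERMzMzMzMiIiIiIiIhERERERERERERERERERERERERERETMzMzMyIiIiIiIiERERERERERERERERERERERERERERERMxERIiIiIiIiIREREREREREREREREREREREREREREREREREiIiIiIiIhERERERERERERERERERERERERERERERERESIiIiIiIhERERERERERERERERERERERERERERERERERIiIiIiIiEREREREREREREREREREREREREREREREREREiIiIiIiERERERERERERERERERERERERERERERERERESIiIiIiERERERERERERERERERERERERERERERERERERIiIiIiEREREREREREREREREREREREREREREREREREREiIiIhERERERERERERERERERERERERERERERERERERESIiIhERERERERERERERERERERERERERERERERERERERIiIREREREREREREREREREREREREREREREREREREREREiIiERERERERERERERERERERERERERERERERERERERESIiIhERERERERERERERERERERERERERERERERERERERIiIiIREREREREREREREREREREREREREREREREREREREiIiIhERERERERERERERERERERERERERERERERERERESIiIiIRERERERERERERERERERERERERERERERERERERIiIiIhEREREREREREREREREREREREREREREREREREREiIiIiERERERERERERERERERERERERERERERERERERESIiIiIRERERERERERERERERERERERERERERERERERERIiIiIhEREREREREREREREREREREREREREREREREREREiIiIiIRERERERERERERERERERERERERERERERERERESIiIiIiERERERERERERERERERERERERERERERERERERIiIiIiIREREREREREREREREREREREREREREREREREREiIiIiIiERERERERERERERERERERERERERERERERERESIiIiIiIRERERERERERERERERERERERERERERERERERIiIiIiIiEREREREREREREREREREREREREREREREREREiIiIiIiIhERERERERERERERERERERERERERERERERESIiIiIiIiERERERERERERERERERERERERERERERERER"/>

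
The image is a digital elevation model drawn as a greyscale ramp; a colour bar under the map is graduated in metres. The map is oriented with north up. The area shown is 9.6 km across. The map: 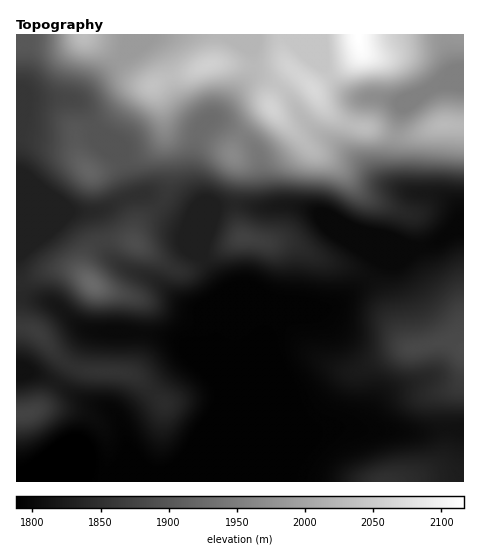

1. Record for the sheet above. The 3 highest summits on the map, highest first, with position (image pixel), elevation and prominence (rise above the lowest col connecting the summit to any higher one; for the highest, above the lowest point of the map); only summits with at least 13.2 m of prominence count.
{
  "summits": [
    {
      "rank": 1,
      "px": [313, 88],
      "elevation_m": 2067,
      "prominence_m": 22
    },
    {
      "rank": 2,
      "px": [272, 108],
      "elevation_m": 2060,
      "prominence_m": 20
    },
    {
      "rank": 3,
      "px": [209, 65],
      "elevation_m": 2057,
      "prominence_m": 30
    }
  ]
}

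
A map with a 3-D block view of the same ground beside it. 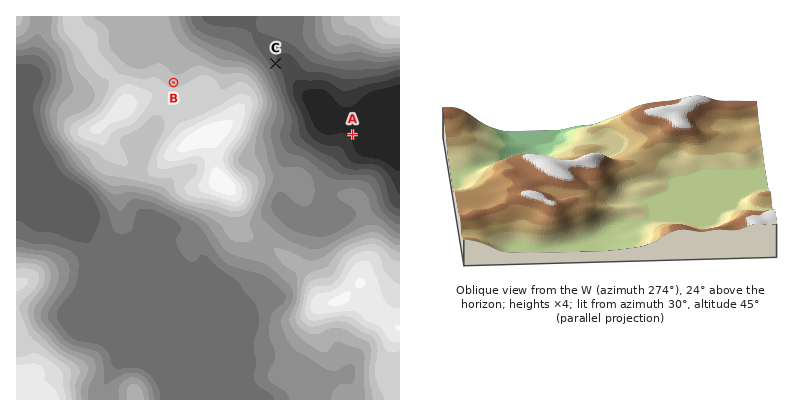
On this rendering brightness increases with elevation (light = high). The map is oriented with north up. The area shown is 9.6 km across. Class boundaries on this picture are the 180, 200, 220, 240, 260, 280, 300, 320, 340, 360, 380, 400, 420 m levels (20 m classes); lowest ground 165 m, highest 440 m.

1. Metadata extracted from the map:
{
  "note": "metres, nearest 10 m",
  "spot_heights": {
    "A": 170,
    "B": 350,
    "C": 220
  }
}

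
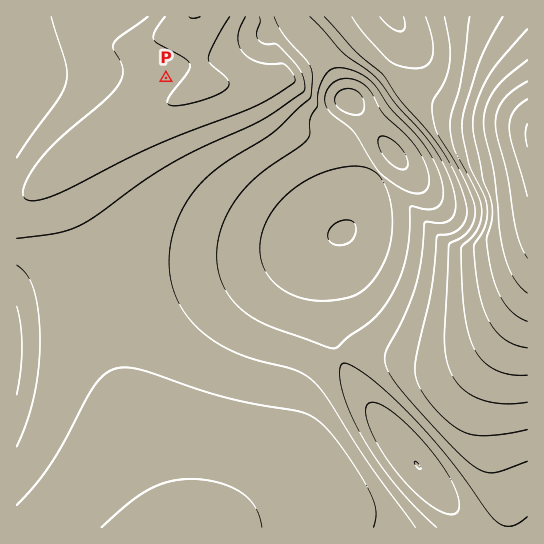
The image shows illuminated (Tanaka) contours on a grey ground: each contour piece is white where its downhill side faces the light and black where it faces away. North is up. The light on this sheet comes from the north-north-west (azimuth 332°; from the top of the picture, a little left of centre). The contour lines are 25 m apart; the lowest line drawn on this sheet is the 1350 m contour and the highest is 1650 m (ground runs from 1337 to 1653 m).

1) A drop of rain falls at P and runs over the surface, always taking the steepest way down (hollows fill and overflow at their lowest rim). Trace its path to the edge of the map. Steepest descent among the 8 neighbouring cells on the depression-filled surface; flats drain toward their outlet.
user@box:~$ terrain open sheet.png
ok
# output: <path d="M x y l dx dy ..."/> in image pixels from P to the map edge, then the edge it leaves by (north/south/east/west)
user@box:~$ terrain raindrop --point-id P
<path d="M166 78l-3-3-146 0"/>
exit: west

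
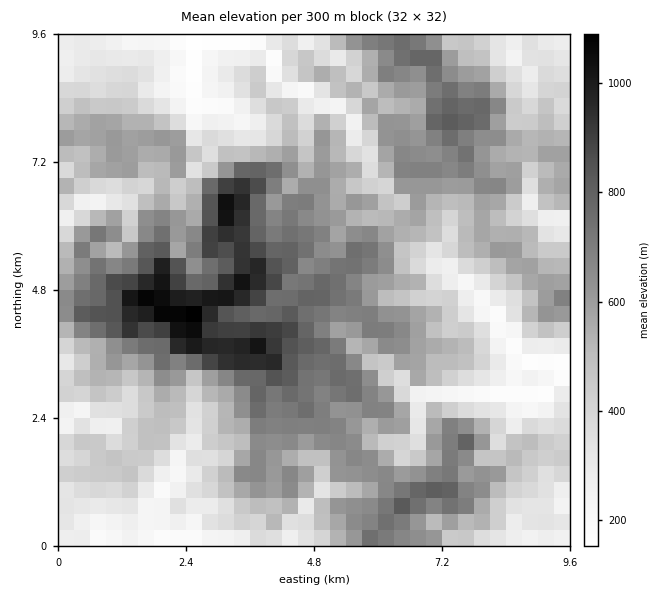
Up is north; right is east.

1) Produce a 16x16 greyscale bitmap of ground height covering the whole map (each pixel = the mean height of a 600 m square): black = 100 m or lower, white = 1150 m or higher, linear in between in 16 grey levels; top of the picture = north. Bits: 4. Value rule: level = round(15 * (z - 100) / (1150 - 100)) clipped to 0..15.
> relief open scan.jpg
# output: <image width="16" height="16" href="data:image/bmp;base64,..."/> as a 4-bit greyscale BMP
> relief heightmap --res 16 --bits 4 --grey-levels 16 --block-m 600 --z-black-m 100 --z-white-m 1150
<image width="16" height="16" href="data:image/bmp;base64,Qk32AAAAAAAAAHYAAAAoAAAAEAAAABAAAAABAAQAAAAAAIAAAAATCwAAEwsAABAAAAAAAAAAAAAAABEREQAiIiIAMzMzAERERABVVVUAZmZmAHd3dwCIiIgAmZmZAKqqqgC7u7sAzMzMAN3d3QDu7u4A////ADIiI0Nol2QzMzI1ZleZlkNFUkaHaHeGVENVRoiHZZVENEZXmYhzMhJHaIu6mFZTIWis3MqHhlMkmt7cqph2Qlh5vJzJmHQ0ZneIrKmJdVdkNFedmXdmV0RVVmqndXiIZmd3RFZ0iJdnZlQiREV4qVVEQhNDVYiHNDMiEiRHmWQz"/>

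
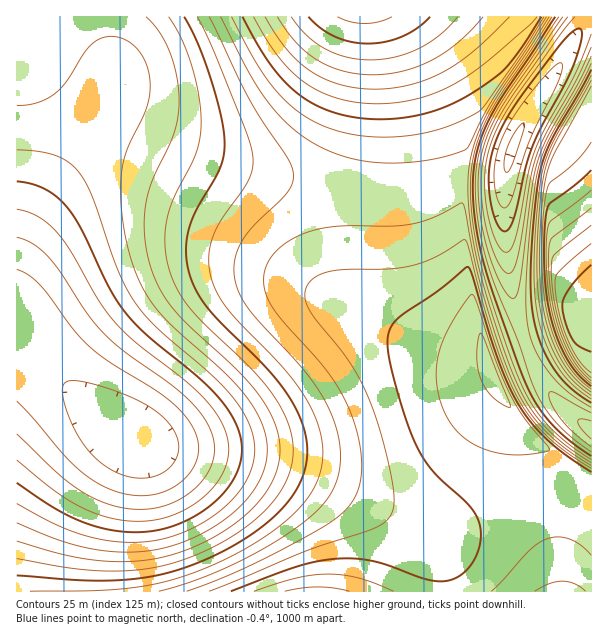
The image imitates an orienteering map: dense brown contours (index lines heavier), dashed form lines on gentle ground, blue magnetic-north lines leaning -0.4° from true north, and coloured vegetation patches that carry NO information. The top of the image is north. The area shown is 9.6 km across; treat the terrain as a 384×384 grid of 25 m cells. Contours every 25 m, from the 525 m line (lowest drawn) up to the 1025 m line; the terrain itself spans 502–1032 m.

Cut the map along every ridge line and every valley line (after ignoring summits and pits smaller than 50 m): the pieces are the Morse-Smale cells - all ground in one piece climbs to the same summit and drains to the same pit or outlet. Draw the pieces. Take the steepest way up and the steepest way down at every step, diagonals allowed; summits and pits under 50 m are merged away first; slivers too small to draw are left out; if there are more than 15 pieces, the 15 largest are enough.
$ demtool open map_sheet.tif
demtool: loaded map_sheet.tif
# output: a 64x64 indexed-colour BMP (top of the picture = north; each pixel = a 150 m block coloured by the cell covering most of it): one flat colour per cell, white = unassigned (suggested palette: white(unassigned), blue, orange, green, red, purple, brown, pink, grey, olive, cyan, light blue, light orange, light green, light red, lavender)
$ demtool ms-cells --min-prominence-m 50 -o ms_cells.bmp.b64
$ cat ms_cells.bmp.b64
<image width="64" height="64" href="data:image/bmp;base64,Qk12CAAAAAAAAHYAAAAoAAAAQAAAAEAAAAABAAQAAAAAAAAIAAATCwAAEwsAABAAAAAAAAAA////ALR3HwAOf/8ALKAsACgn1gC9Z5QAS1aMAMJ34wB/f38AIr28AM++FwDox64AeLv/AIrfmACWmP8A1bDFAGZmZjMzMzMzMzMzMzMzMzMzMzMzMzMzMRERERERERERZmZmMzMzMzMzMzMzMzMzMzMzMzMzMzMxERERERERERFmZmYzMzMzMzMzMzMzMzMzMzMzMzMzMzEREREREREREWZmZjMzMzMzMzMzMzMzMzMzMzMzMzMzMRERERERERERZmZmMzMzMzMzMzMzMzMzMzMzMzMzMzMxERERERERERFmZmZjMzMzMzMzMzMzMzMzMzMzMzMzMxEREREREREREWZmZmMzMzMzMzMzMzMzMzMzMzMzMzMxERERERERERERZmZmYzMzMzMzMzMzMzMzMzMzMzMzMRERERERERERERFmZmZmMzMzMzMzMzMzMzMzMzMzMzMREREREREREREREWZmZmYzMzMzMzMzMzMzMzMzMzMzERERERERERERERERZmZmZmMzMzMzMzMzMzMzMzMzMxERERERERERERERERFmZmZmYzMzMzMzMzMzMzMzMzMREREREREREREREREREWZmZmZmMzMzMzMzMzMzMzMxERERERERERERERERERERZmZmZmYzMzMzMzMzMzMzMREREREREREREREREREREYhmZmZmZmMzMzMzMzMzMREREREREREREREREREREREYiGZmZmZmZjMzMzMRERERERERERERERERERERERERGIiIZmZmZmZmMxERERERERERERERERERERERERERERGIiIhmZmZmZmYRERERERERERERERERERERERERERERGIiIiGZmZmZmYRERERERERERERERERERERERERERERGIiIiJZmZmZmERERERERERERERERERERERERERERERGIiIiJlmZmZmEREREREREREREREREREREREREREREREYiIiJmWZmZmEREREREREREREREREREREREREREREREYiIiJmZZmZmERERERERERERERERERERERERERERERERiIiJmZlmZmERERERERERERERERERERERERERERERERiIiJmZmWZmERERERERERERERERERERERERERERERERGIiImZmZZmERERERERERERERERERERERERERERERERGIiImZmZlmEREREREREREREREREREREREREREREREREXeIiZmZmWERERERERERERERERERERERERERERERERERd3eJmZmZERERERERERERERERERERERERERERERERERF3d0RJmZkRERERERERERERERERERERERERERERERERF3d3REREmREREREREREREREREREREREREREREREREREXd3dEREREERERERERERERERERERERERERERERERERERd3d0REREQRERERERERERERERERERERERERERERERERF3d0RERERBERERERERERERERERERERERERERERERERF3d3REREREEREREREREREREREREREREREREREREREREXd3dEREREQRERERERERERERERERERERERERERERERERd3d0RERERBERERERERERERERERERERERERERERERERF3d3REREREEREREREREREREREREREREREREREREREREXd3REREREQhERERERERERERERERERERERERERERERERd3dERERERCERERERERERERERERERERERERERERERERF3d0REREREIREREREREREREREREREREREREREREREREXd3REREREQiERERERERERERERERERERERERERERERERd3dERERERCIRERERERERERERERERERERERERERERERd3d0REREREIiERERERERERERERERERERERERERERERF3d3REREREQiIhEREREREREREREREREREREREREREREXd3dERERERCIiEREREREREREREREREREiIiIiIiIiIRd3d0REREREIiIhERERERERERERERIiIiIiIiIiIiIiJVVVREREREQiIiEREREREREREREiIiIiIiIiIiIiIiIlVVVURERERCIiIhEREREREREiIiIiIiIiIiIiIiIiIiVVVVREREREIiIiIRERERERIiIiIiIiIiIiIiIiIiIiVVVVVEREREQiIiIhERERESIiIiIiIiIiIiIiIiIiIiJVVVVVRERERCIiIiIREREiIiIiIiIiIiIiIiIiIiIiIlVVVVVEREREIiIiIiERIiIiIiIiIiIiIiIiIiIiIiIlVVVVVVREREQiIiIiIiIiIiIiIiIiIiIiIiIiIiIiIiVVVVVVVERERCIiIiIiIiIiIiIiIiIiIiIiIiIiIiIiJVVVVVVVREREIiIiIiIiIiIiIiIiIiIiIiIiIiIiIiJVVVVVVVVUREQiIiIiIiIiIiIiIiIiIiIiIiIiIiIiIlVVVVVVVVRERCIiIiIiIiIiIiIiIiIiIiIiIiIiIiIlVVVVVVVVVUREIiIiIiIiIiIiIiIiIiIiIiIiIiIiIiVVVVVVVVVVREQiIiIiIiIiIiIiIiIiIiIiIiIiIiIiJVVVVVVVVVVURCIiIiIiIiIiIiIiIiIiIiIiIiIiIiJVVVVVVVVVVVVEIiIiIiIiIiIiIiIiIiIiIiIiIiIiIlVVVVVVVVVVVUQiIiIiIiIiIiIiIiIiIiIiIiIiIiIlVVVVVVVVVVVVVCIiIiIiIiIiIiIiIiIiIiIiIiIiIiVVVVVVVVVVVVVV"/>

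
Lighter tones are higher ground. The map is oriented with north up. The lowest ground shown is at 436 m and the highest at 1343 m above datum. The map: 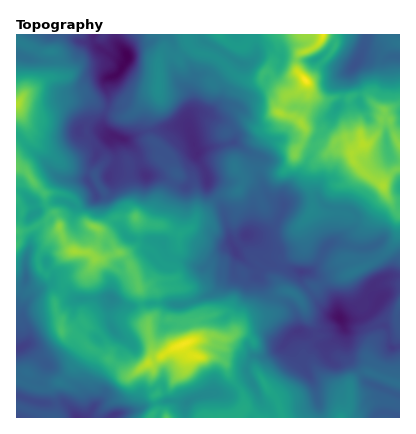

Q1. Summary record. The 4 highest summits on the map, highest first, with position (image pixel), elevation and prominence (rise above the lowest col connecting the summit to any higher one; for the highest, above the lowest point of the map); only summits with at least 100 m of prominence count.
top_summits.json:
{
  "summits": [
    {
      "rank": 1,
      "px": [306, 80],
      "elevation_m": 1343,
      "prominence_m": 907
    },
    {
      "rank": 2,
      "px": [184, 344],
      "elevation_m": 1330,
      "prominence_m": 605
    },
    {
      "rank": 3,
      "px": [362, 144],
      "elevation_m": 1247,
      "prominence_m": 188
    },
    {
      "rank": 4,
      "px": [74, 252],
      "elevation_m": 1220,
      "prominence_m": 237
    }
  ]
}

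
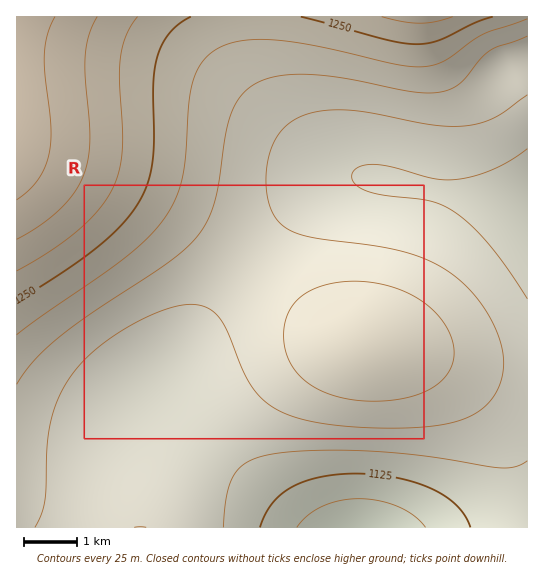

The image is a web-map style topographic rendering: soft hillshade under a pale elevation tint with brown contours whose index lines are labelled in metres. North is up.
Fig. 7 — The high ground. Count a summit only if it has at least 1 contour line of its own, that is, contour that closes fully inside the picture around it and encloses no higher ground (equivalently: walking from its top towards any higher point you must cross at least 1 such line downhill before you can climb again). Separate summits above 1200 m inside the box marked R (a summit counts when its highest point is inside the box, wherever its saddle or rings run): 1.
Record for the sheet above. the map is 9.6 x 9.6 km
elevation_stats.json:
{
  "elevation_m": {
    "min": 1080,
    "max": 1340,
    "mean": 1195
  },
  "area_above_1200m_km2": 32.6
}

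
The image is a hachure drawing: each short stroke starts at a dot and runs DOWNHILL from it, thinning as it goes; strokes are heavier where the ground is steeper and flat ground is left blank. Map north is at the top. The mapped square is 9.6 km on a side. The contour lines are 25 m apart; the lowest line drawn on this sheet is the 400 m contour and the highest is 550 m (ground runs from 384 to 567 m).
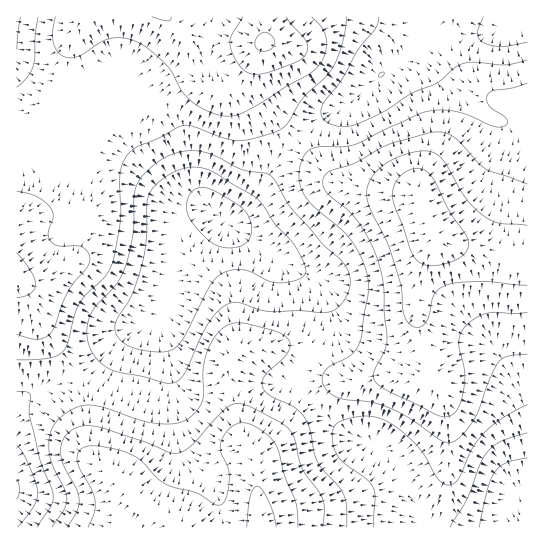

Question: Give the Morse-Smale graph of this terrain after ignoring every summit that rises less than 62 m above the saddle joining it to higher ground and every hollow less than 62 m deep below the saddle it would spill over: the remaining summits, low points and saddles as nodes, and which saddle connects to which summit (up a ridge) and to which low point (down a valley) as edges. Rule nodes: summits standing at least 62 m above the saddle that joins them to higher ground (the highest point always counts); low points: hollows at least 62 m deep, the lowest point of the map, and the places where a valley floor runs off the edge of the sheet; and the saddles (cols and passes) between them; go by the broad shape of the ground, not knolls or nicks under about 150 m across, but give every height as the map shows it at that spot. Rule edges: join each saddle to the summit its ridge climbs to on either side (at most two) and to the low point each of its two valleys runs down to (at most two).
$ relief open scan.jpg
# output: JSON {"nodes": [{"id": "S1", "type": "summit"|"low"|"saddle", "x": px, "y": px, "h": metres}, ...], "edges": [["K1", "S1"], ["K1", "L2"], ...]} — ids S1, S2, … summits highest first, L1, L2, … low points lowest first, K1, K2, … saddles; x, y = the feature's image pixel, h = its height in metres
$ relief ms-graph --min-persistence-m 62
{"nodes": [
{"id": "S1", "type": "summit", "x": 434, "y": 235, "h": 567},
{"id": "S2", "type": "summit", "x": 261, "y": 526, "h": 558},
{"id": "S3", "type": "summit", "x": 265, "y": 42, "h": 553},
{"id": "L1", "type": "low", "x": 226, "y": 221, "h": 384},
{"id": "L2", "type": "low", "x": 522, "y": 490, "h": 385},
{"id": "L3", "type": "low", "x": 17, "y": 490, "h": 397},
{"id": "K1", "type": "saddle", "x": 307, "y": 358, "h": 469},
{"id": "K2", "type": "saddle", "x": 295, "y": 139, "h": 468},
{"id": "K3", "type": "saddle", "x": 77, "y": 377, "h": 463}],
"edges": [["K1", "S1"], ["K1", "S2"], ["K1", "L1"], ["K1", "L2"], ["K2", "S1"], ["K2", "S3"], ["K2", "L1"], ["K3", "S2"], ["K3", "S3"], ["K3", "L1"], ["K3", "L3"]]}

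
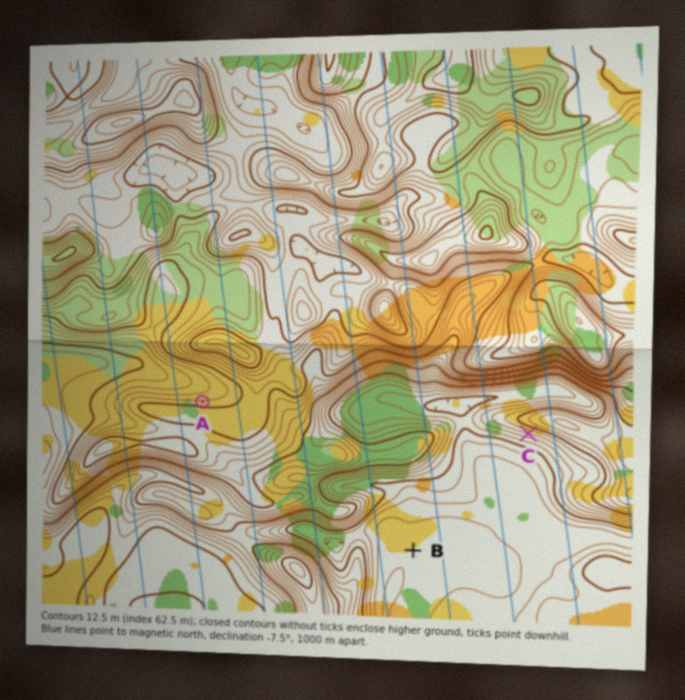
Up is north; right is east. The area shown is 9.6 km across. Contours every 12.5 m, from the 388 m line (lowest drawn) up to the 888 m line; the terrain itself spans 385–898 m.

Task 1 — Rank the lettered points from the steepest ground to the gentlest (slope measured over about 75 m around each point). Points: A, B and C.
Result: C A B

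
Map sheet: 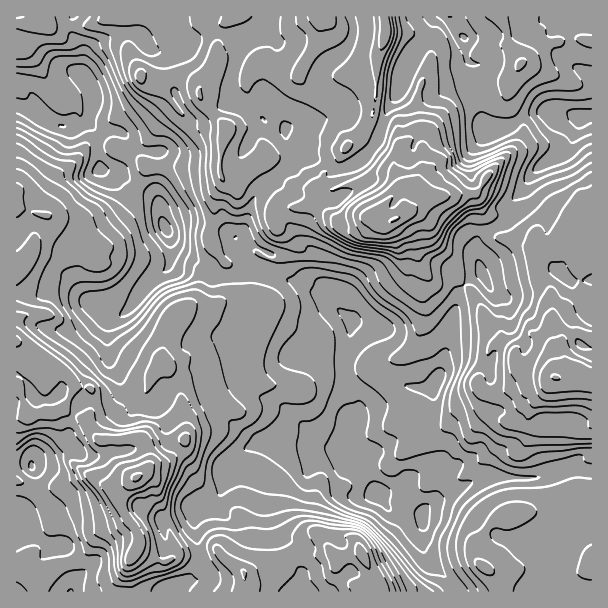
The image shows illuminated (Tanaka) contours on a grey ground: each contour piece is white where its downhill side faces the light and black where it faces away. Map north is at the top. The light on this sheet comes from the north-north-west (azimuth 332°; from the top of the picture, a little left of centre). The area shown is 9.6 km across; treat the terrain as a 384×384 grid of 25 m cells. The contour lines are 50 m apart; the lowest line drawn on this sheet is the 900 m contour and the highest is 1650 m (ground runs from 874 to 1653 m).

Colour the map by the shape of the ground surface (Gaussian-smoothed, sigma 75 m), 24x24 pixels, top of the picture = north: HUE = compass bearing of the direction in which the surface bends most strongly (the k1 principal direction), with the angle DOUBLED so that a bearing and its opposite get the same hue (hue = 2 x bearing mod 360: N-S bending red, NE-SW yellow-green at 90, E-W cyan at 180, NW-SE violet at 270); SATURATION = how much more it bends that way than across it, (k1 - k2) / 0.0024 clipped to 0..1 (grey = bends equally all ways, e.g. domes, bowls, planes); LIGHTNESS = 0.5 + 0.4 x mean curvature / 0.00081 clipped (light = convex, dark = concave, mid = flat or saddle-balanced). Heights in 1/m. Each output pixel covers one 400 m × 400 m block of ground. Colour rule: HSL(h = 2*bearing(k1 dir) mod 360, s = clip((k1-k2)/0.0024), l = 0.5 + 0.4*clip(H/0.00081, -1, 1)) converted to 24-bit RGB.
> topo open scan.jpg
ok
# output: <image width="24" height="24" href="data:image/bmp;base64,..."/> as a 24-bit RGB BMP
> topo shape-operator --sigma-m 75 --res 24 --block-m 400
<image width="24" height="24" href="data:image/bmp;base64,Qk32BgAAAAAAADYAAAAoAAAAGAAAABgAAAABABgAAAAAAMAGAAATCwAAEwsAAAAAAAAAAAAAeJqQtIGVI1Jovke5/qV9coIoFFodJ200VS4t4O/AjlOxWz61elGOSMdkrtRYs+myO168YwtAbCBjseOkcKerm3Saa2aml4qtkoGdXoiPtiyPDy8v+ubRlc/12NP4AgCe0/jmRZ++pV2nl1SlT16tkW3d0PvTV3C5SBdKYCBzm8zQp92dil5+dYuFdGKFepGVW0N0qk9cOU+Yn2fJjO57y+dpUdtFCww/0tN5pliTaWSZe2PG1PP3qtn39fPWbBZVUSpeMzxz0bmmpHRxhndwhYNxaHqAao1kYTRQiJ15Rztrkzg21P+OTBwMKY8XHTgoQ4hGjqh1UmpYRLJGkaowSksTQSgNWBwwmTs+I1JAXLJzzanIr6HBl4q2iX2fi4J4Vq3xtFbBkCWw0/j39r3q1+70Sk29Nq2IIU9knpBjdYtvWqNXunxNi0iQhTdwg44+TZF3bn6pQ5M3PF8cfG8WYGgRpqAwyWzJEiUOVUgjAf0yhn8LOYoW9tay9UfkZsRgECgqVK9dp5dih2BZc5dWYD1WiFOLxXy0jWq2THtVfE48mUVbyHeIp69cTFskLTIMkCWnMMdeK0GLz/zvhZn++eTKaR6g88vjl2rGWHY4RXE9hIpohnRcUF96gWCWb614fK2BsEu7oVi6j1Cpib5eesrRmY/Yv5Hmp6viqZjjPNvPpLw/PU8eXVYRmIM4zKZTlT+Stq3SblqqeU1XjK99SFtuTFVpkKt5hJOWRy2VrlKPlcaCnU2L009RZWcpMk0lkyB6QcMsfe3Kj8foZC57v3t/TK1Vm0B0d6x6gElhfGy4narOuJi6WEeHd2GTd6JjeYFPDyw626Hcj8zeyWPIm0nL5N3ucXraZ76Io+3na7+sVSFWe1WBwpKfn8Wma1qOi5d9o0mVYpZQYFRHpIhrNUODsqK+qny/rYaSLVVqIXFH2llDzOSEL3Wj2dWsXtfncufRaEoih41OPDR5cGq3tXeQxZFgeoJZdE9KXJRur4p6UHZ7kqqSSl+PUoNbcENY1G1lVpCTMkZos8qBKtrTulalyNmZVAus4S23qujuOlOHXjg3DjIftGO/8NvhfX+2gm+ianmOt6KdcJieZJx8bDxbYDM+VTQopshafK9cGCtCyvbOKSBcuYNnxMyTjoQ1WWwnlnEtSB8rfH82OoI4BC8crsmP45u7pk+8fHesq5SepF9cZTxGVjI5cj58o7K9p8WjoMWbF6u7p0sWWDE8abJJqdB8nz910JmnUWV5gmSxv7fShrTGSKCaCC0tw2cgnbc6jV02ilAymU40ezVLd0ZGLl0ed3knjshJb5UxU7NeLRg3XGR3utmaXiA7uK12vKF+mleBWIWEj62fs63KZsK7FgUu05CHk9J2VyNT1SkkVchzcyNdz0Ci4KXkk+GiRKh5n+F8GC4/OEGCfbPOu8ucll22W5KGa5eDya/Iaoy5kcmznll3jjE2FgoprLI+1EIhF05a5PHan1TAQIPvxcr83dvw6NX1sZvm35KUGR1BFKkgKXlqrm+AoWCmv75nfrWnhbCeesq/nUOpqjRohRlDNjZmcJCv4KeQb9bbOqp6p3e8b5zGCHBOYL8z33+gxmmHvbLk2dD7+dLmDEY7QG+UgYGv3qzLm42ugWm36l8bJQ4XajgnyKfsVHzTRUaT7vbVlFGoQrJhLH5Wp4FVZJUOGS2Jy9hlwZ1ixMt1CWCA/8zvyWrfBC8cOIBGn2eZjbewW2mU3lqdYRjhbpfTnFYhKiMVL2hH+O/DLGNoqNOxbkGcUUV+9dbjAIhz4uQ3u35Jy+CKGixICSoR/7XDx5HjG4SdOoxzbTMkKxAIQ20aoS92bC5Hp3phb6bCNJ2fz/bQjFTNcj09Z2pGWnA7UItB8aSWAJaTwZO94cDDpE2lSCNQP28Tjsc3aDY4IzQVejxHm9LBhaW5JRQ7qDROc9NlPajDx+qkM34rmVQ7aE5xnGVobrqneE5sydt6AGZM4IYlcIUwqDh2YUCB18StbzwxWEgtXbZ/Y5E5PK88SSMkMh08p97X1vP1QEDE15HBwU6ov23DT2mT1Z3DQ2+Si4avwpRxiN4FF6GSzLaQUEh6S1aN1ZikopDKhrrXlUmtz5eziTBTMV2QNouZou+mZCsiX3M+U1A63LeQP3+FrG6rSHdyzG5hLWdDnFCn/9yvCTI03NWeISKIvFaGW8B2xpGUk0KFfFykl4bBwtTfSxLs4GjFZo4uWIxEc1iOWp2duYdoZIxaSGV8klCQxr6GTrjJJCZQ/f/MIECvzm9gKQonh7hiiK13eF9fe2eBbJmP"/>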